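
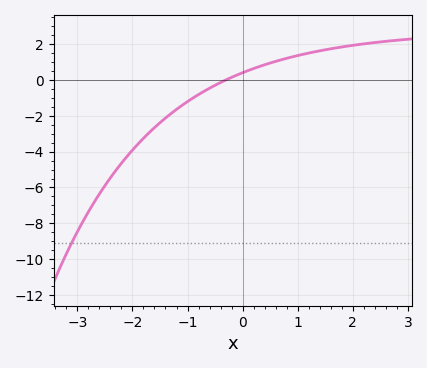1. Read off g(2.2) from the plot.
2.01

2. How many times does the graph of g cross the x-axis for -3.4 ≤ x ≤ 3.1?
1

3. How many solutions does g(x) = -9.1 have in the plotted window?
1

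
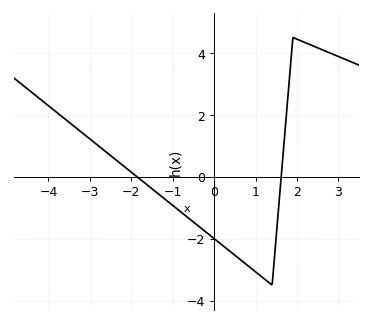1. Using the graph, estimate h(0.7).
-2.75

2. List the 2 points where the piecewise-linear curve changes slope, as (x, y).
(1.4, -3.5); (1.9, 4.5)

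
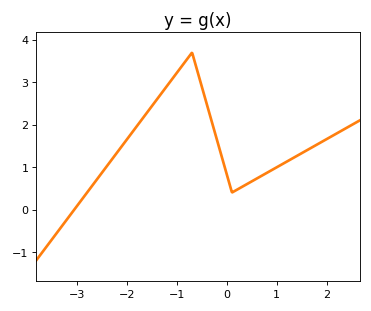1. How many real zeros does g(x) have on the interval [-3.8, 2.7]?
1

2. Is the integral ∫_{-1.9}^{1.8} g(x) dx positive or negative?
positive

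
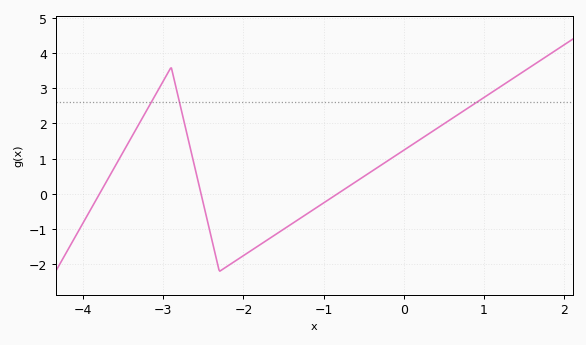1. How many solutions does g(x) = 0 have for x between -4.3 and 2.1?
3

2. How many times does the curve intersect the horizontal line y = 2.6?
3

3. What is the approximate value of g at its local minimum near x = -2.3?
-2.2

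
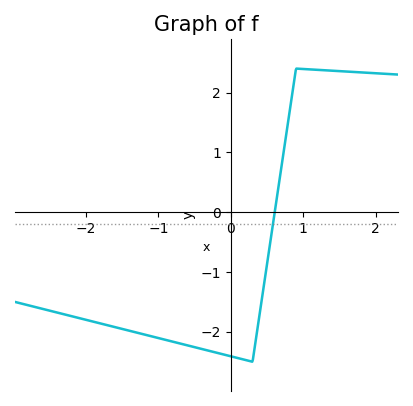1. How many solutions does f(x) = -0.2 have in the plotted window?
1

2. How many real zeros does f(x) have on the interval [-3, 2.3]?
1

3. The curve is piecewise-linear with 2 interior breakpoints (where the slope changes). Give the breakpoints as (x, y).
(0.3, -2.5); (0.9, 2.4)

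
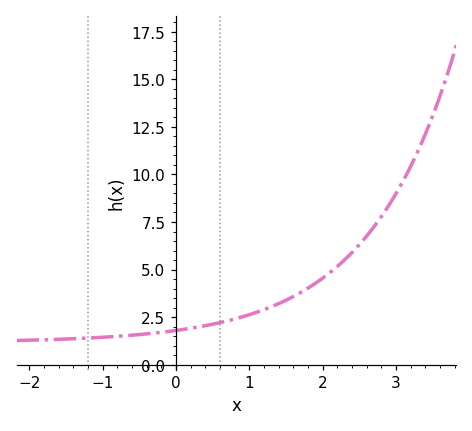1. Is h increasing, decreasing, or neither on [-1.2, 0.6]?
increasing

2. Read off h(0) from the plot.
1.8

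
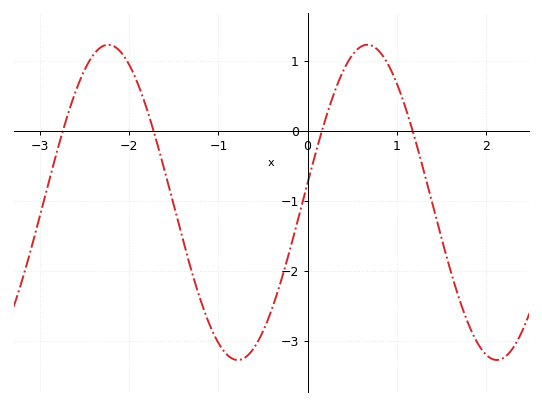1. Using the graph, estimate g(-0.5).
-2.86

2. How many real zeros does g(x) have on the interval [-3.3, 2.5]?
4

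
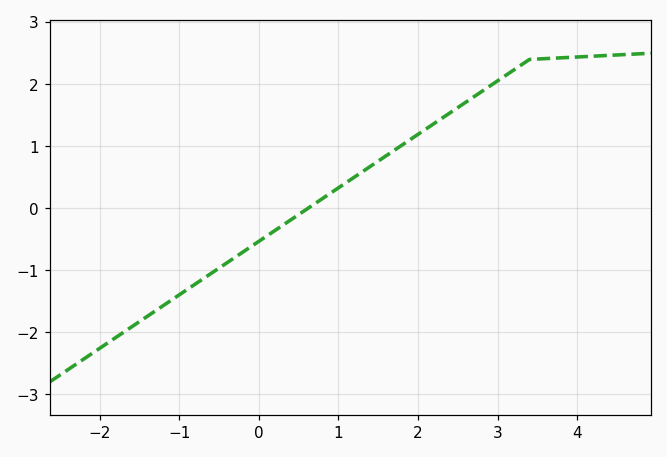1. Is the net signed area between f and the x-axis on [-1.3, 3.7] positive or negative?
positive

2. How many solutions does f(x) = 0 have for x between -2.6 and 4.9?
1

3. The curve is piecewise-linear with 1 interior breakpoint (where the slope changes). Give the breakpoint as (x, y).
(3.4, 2.4)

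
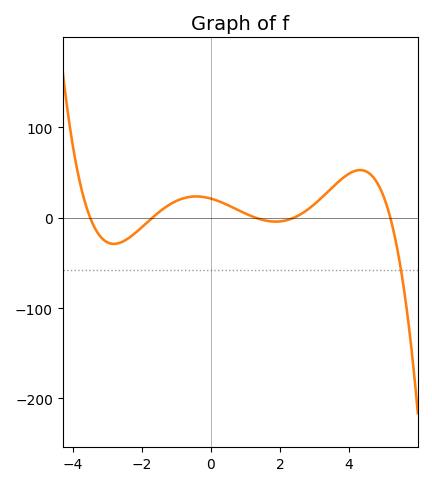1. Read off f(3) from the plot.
20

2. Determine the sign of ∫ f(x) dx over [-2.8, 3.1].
positive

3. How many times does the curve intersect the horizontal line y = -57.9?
1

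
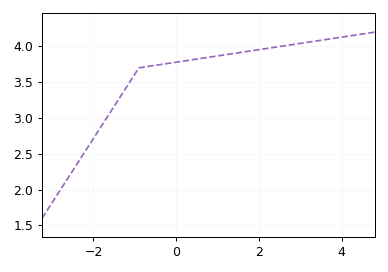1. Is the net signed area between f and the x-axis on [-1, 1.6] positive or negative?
positive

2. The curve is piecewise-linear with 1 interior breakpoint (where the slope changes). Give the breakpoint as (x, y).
(-0.9, 3.7)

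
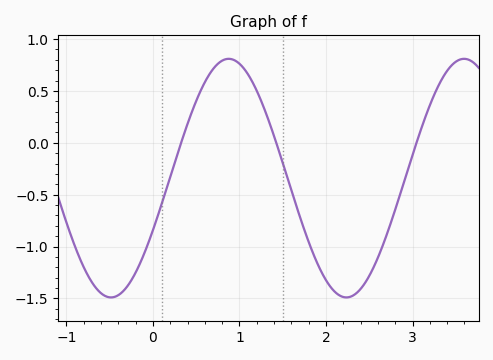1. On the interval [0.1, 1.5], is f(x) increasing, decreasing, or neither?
neither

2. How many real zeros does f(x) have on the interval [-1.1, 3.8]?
3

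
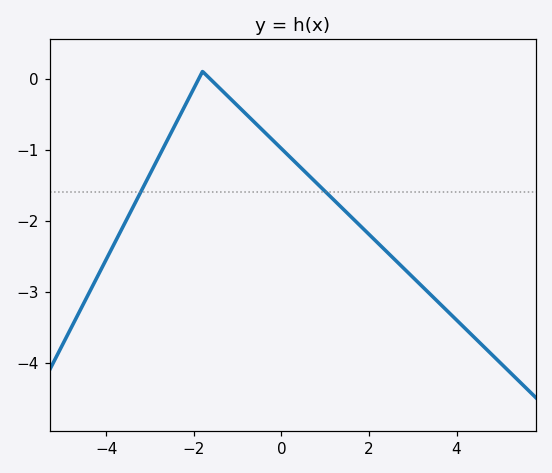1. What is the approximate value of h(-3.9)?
-2.4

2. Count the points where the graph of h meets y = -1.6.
2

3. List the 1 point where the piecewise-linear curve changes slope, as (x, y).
(-1.8, 0.1)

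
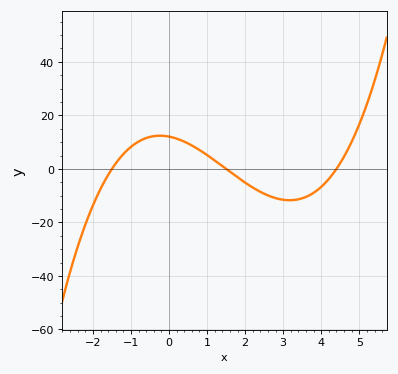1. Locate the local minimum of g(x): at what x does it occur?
3.17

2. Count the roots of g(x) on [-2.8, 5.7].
3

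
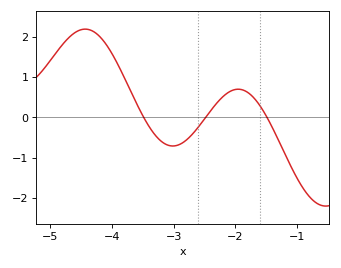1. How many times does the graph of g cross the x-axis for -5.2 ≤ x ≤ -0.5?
3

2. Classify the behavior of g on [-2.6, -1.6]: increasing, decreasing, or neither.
neither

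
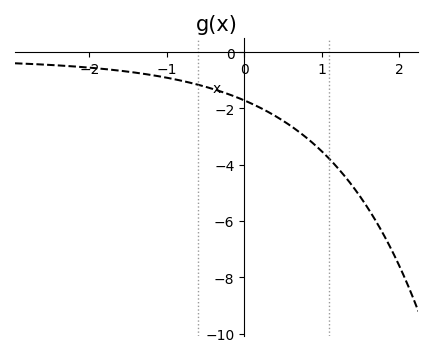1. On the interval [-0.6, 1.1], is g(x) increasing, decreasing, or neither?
decreasing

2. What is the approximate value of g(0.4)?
-2.2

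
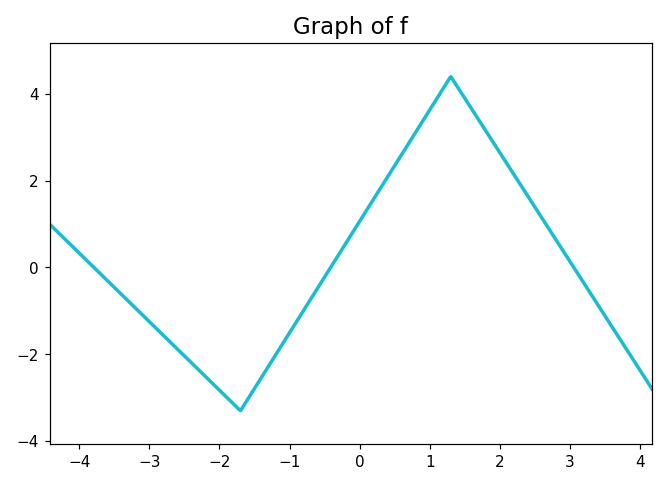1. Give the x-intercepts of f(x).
-3.79, -0.414, 3.06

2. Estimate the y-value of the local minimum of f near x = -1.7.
-3.3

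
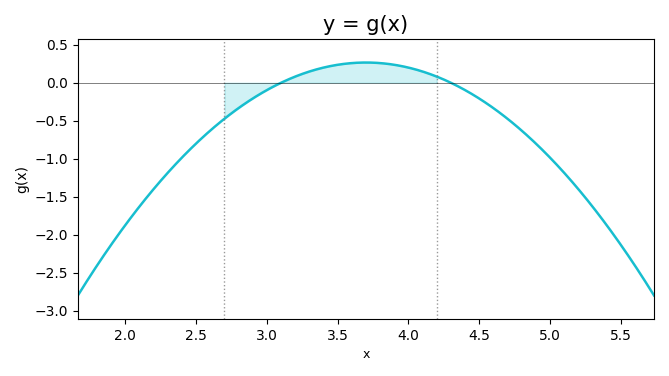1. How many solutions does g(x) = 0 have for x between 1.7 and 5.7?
2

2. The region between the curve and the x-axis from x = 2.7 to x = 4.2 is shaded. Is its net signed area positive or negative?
positive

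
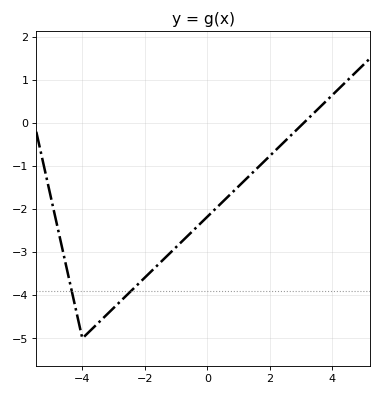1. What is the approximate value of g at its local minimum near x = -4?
-5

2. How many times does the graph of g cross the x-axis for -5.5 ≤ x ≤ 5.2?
1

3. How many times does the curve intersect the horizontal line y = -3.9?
2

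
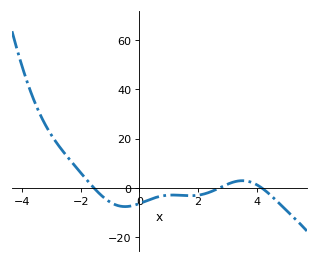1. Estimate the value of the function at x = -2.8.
17.8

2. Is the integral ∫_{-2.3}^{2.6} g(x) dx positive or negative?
negative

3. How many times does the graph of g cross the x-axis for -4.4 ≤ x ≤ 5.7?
3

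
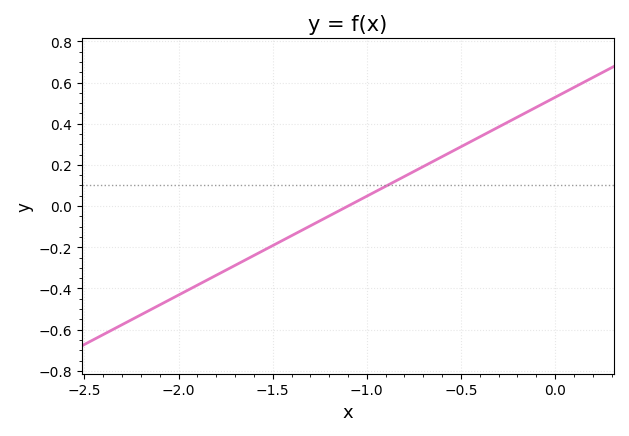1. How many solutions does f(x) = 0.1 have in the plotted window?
1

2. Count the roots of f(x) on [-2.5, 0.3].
1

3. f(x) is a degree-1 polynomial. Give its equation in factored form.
y = 0.48(x + 1.1)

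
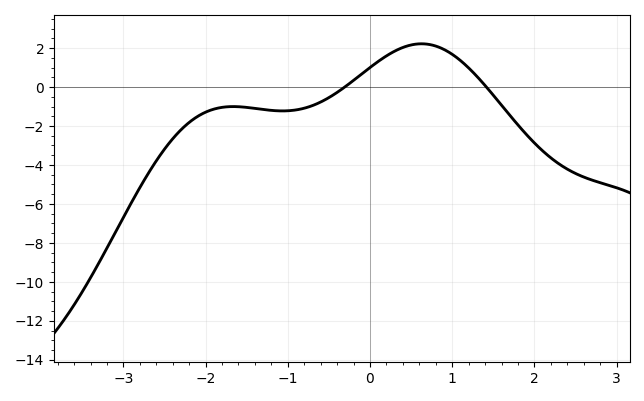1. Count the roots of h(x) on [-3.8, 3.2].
2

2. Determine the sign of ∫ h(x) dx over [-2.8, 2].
negative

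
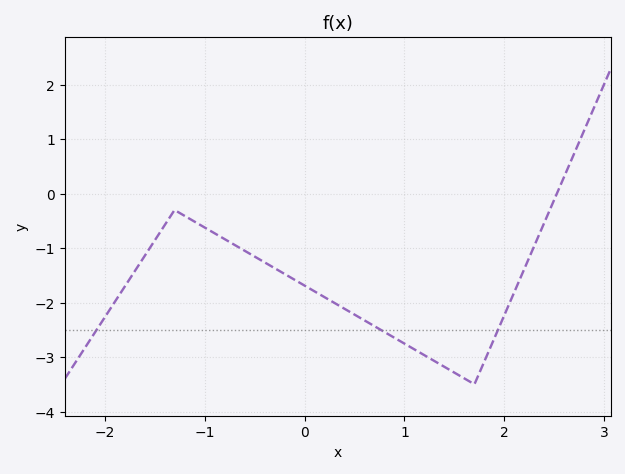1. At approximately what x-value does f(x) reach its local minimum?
1.7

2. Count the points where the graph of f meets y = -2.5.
3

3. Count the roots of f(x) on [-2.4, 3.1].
1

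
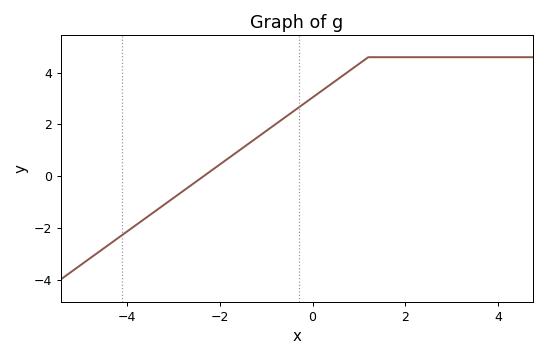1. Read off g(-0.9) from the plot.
1.87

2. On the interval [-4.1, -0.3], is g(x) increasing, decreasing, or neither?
increasing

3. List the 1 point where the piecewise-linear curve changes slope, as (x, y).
(1.2, 4.6)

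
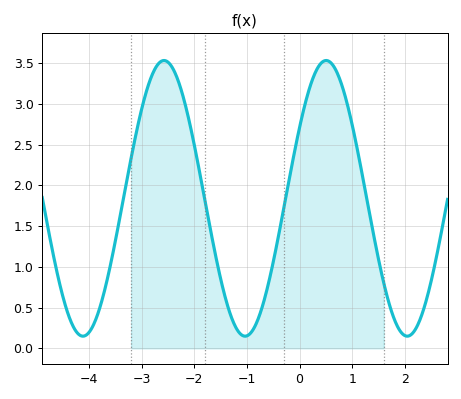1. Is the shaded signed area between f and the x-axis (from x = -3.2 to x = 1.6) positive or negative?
positive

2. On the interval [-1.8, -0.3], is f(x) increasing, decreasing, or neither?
neither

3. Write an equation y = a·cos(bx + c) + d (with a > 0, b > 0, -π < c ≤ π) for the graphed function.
y = 1.69cos(2.04x - 1.03) + 1.84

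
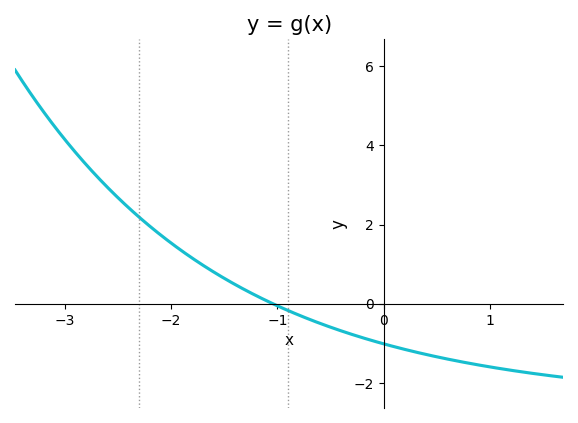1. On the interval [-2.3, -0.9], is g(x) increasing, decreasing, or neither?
decreasing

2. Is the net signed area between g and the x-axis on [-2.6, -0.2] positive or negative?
positive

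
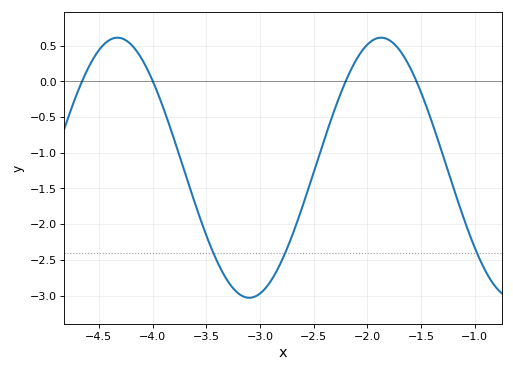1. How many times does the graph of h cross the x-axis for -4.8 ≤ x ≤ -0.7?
4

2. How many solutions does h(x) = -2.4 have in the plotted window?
3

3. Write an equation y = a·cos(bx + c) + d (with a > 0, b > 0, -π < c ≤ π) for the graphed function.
y = 1.82cos(2.56x - 1.49) - 1.21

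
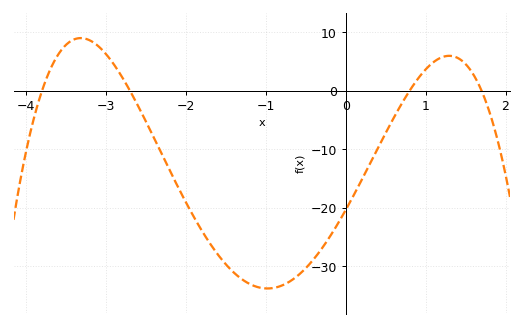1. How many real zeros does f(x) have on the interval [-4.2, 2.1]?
4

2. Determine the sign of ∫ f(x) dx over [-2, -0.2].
negative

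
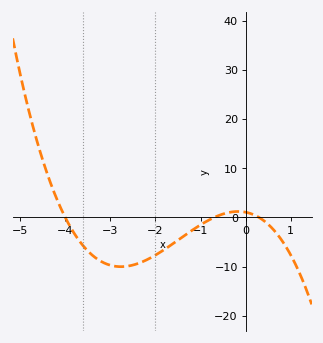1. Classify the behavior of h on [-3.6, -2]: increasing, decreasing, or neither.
neither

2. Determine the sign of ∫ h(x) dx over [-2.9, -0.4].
negative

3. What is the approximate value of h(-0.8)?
-0.451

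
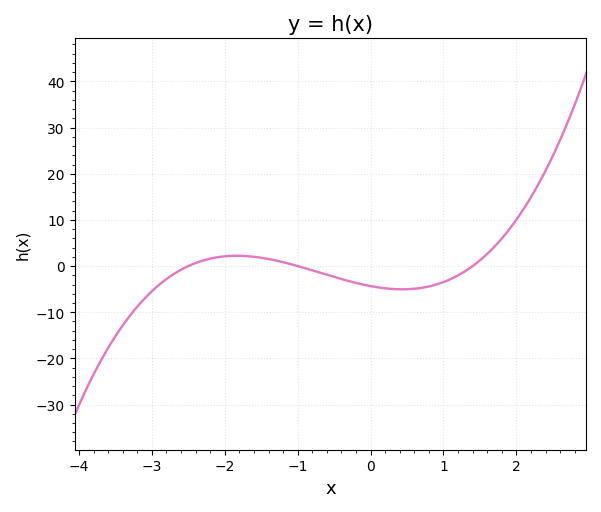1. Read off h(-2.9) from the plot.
-4.05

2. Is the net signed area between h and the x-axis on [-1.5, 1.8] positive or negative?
negative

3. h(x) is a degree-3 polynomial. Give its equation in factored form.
y = 1.24(x + 2.5)(x + 1)(x - 1.4)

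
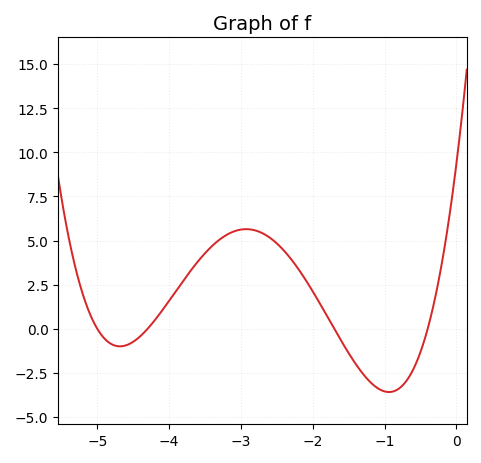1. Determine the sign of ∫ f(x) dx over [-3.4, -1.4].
positive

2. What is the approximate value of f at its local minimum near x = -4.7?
-0.993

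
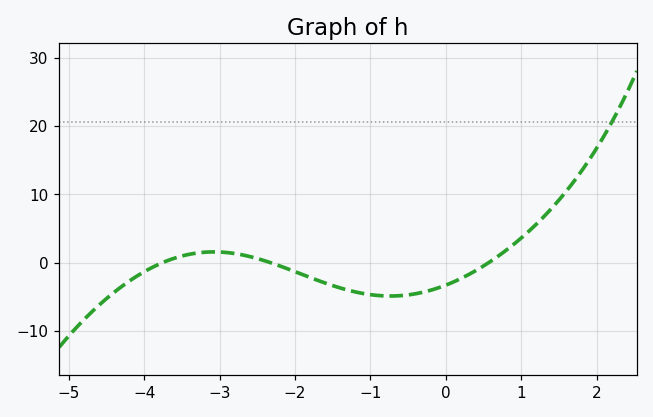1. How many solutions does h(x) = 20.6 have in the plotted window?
1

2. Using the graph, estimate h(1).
3.61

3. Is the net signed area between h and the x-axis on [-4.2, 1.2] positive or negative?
negative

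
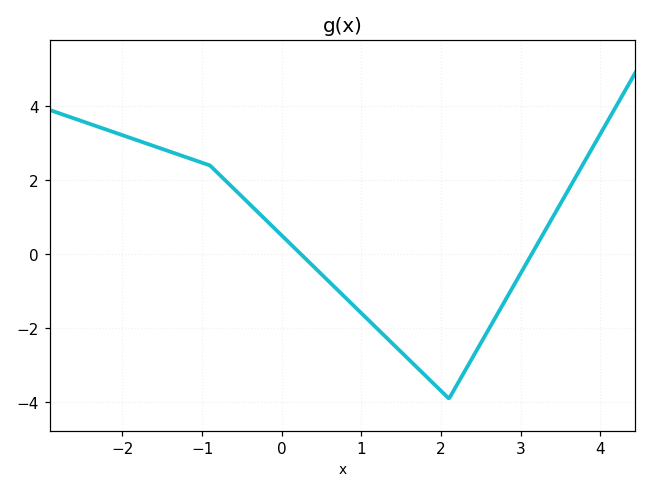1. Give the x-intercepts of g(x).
0.243, 3.14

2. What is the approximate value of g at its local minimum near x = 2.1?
-3.9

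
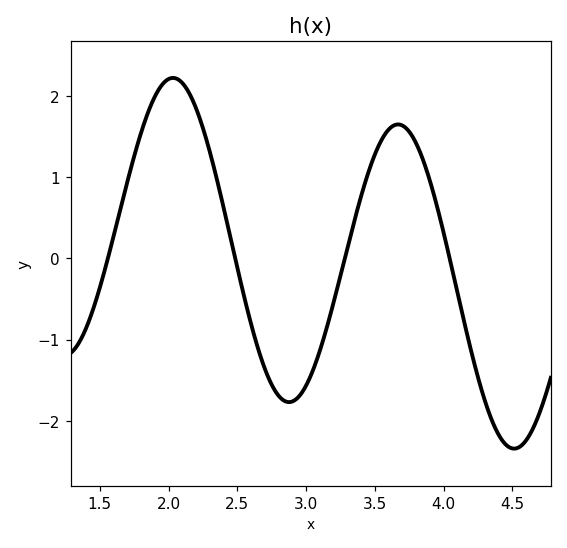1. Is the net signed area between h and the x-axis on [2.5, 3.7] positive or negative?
negative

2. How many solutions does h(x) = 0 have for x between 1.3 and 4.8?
4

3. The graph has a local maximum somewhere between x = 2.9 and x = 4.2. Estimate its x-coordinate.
3.65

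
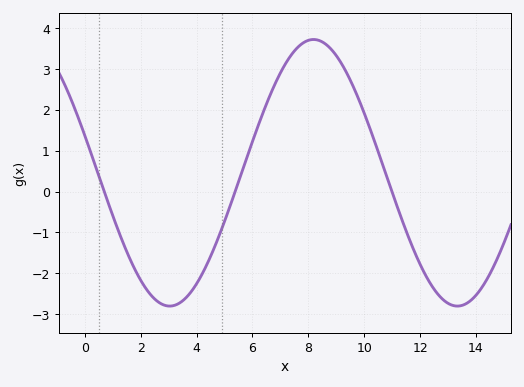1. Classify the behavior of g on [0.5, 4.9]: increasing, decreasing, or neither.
neither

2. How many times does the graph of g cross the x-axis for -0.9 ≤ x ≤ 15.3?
3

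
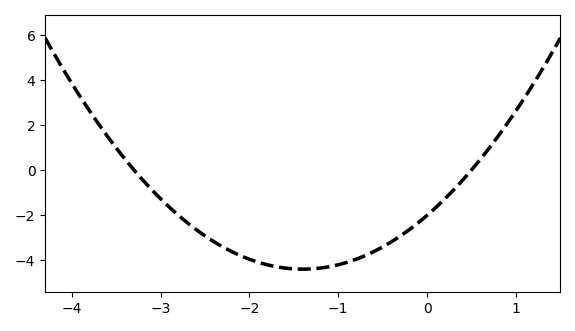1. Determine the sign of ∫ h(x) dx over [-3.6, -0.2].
negative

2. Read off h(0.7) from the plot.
1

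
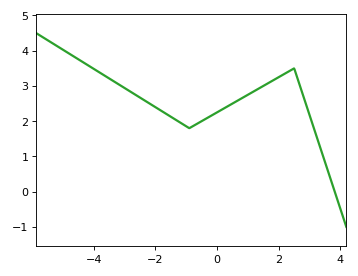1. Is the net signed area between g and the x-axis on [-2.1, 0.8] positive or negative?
positive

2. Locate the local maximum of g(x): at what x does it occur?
2.6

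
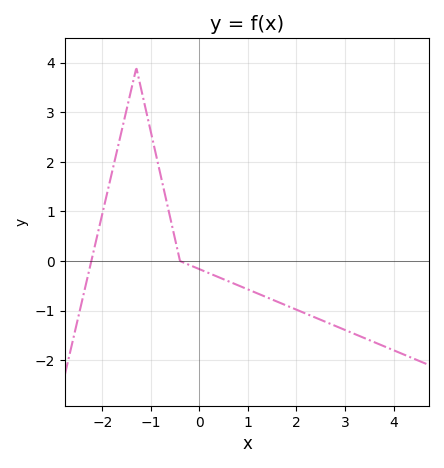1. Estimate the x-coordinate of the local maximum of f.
-1.3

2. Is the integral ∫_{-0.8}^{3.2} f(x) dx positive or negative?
negative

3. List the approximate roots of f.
-2.23, -0.4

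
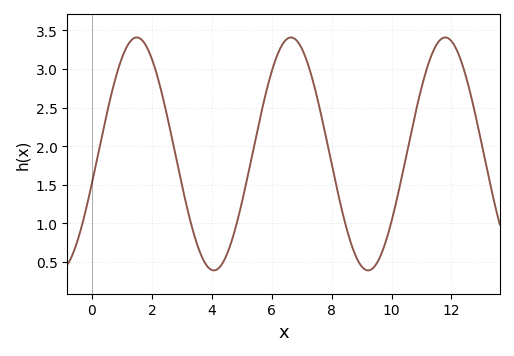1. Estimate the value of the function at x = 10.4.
1.7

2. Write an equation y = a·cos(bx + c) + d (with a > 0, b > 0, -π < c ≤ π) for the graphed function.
y = 1.51cos(1.2x - 1.8) + 1.9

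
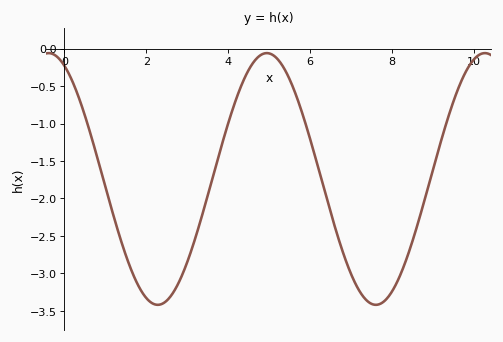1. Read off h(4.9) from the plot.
-0.05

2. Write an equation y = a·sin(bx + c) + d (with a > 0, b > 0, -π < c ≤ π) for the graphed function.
y = 1.68sin(1.2x + 2) - 1.74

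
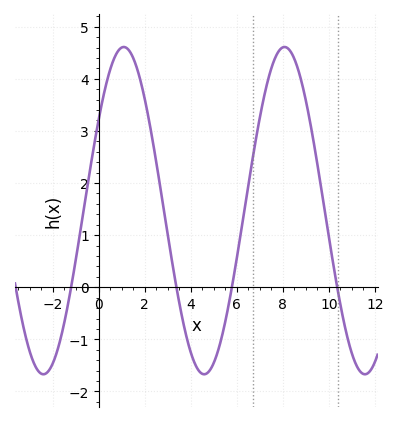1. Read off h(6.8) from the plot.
2.8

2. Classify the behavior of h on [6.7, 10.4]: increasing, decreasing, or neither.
neither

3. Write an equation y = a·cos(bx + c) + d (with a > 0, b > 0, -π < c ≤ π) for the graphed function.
y = 3.14cos(0.9x - 0.98) + 1.47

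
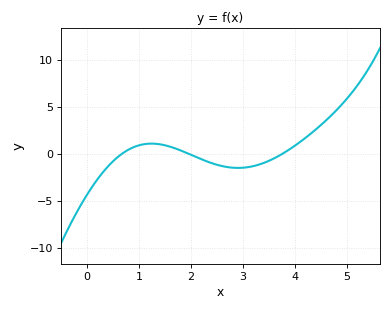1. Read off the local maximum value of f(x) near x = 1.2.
1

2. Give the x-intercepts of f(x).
0.7, 2, 3.8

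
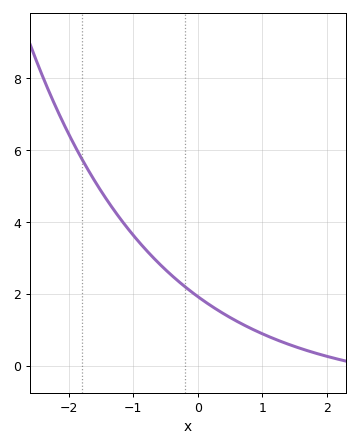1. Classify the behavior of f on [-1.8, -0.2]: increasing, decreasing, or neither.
decreasing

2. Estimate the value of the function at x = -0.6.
2.8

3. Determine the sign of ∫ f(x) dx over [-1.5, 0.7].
positive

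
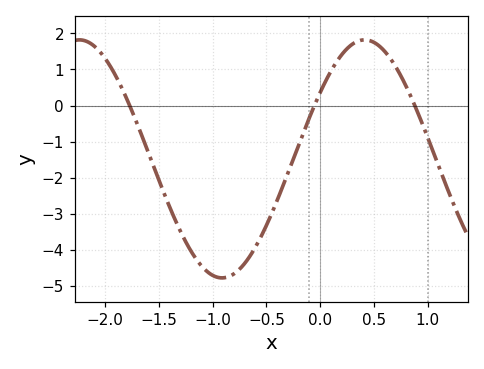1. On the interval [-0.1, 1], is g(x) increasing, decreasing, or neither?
neither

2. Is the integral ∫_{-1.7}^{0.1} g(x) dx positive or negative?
negative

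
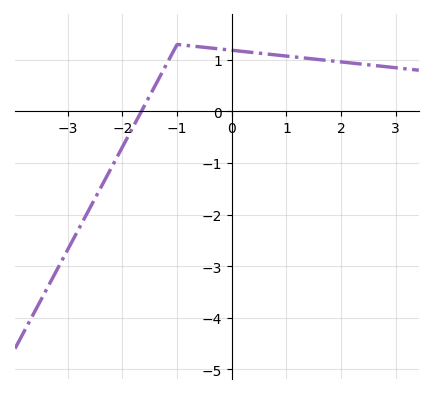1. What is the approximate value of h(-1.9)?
-0.492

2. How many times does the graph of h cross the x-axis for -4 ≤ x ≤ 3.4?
1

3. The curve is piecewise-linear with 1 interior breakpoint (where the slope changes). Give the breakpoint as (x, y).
(-1, 1.3)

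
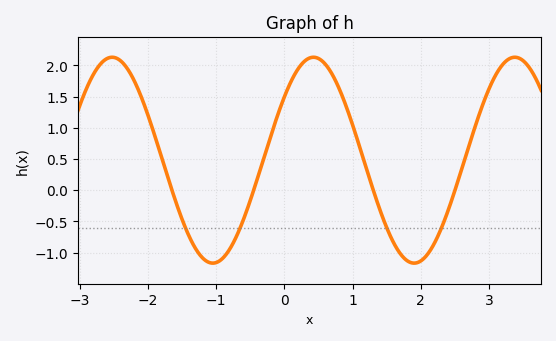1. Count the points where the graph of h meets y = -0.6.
4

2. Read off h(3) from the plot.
1.65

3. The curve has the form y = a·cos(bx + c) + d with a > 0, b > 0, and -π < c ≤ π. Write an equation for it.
y = 1.65cos(2.1x - 0.91) + 0.48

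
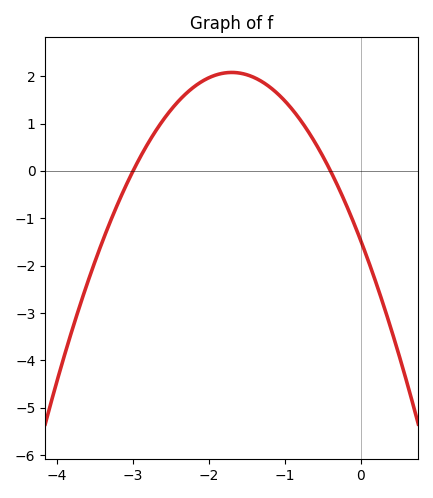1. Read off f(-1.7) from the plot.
2.08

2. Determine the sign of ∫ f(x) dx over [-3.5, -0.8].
positive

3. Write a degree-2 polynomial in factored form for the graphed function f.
y = -1.23(x + 3)(x + 0.4)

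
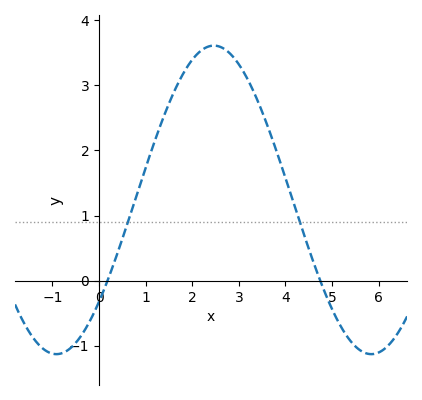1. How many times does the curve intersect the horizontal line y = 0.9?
2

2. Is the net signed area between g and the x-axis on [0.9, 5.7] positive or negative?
positive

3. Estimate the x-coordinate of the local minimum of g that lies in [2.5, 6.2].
5.84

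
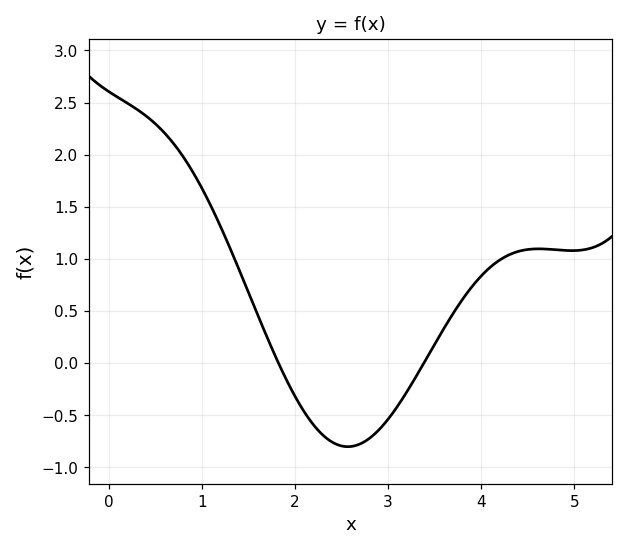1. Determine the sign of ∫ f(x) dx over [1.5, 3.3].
negative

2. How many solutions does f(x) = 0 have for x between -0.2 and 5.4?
2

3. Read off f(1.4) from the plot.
0.9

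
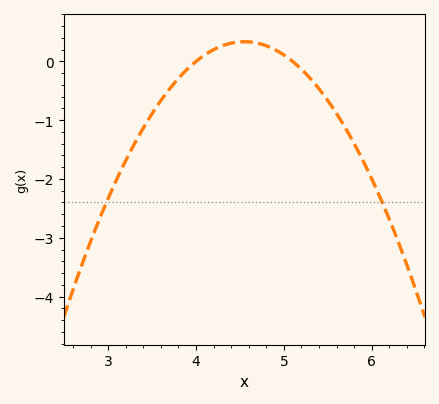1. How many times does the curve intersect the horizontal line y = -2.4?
2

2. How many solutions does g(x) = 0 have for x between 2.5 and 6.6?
2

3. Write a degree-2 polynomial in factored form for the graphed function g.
y = -1.11(x - 4)(x - 5.1)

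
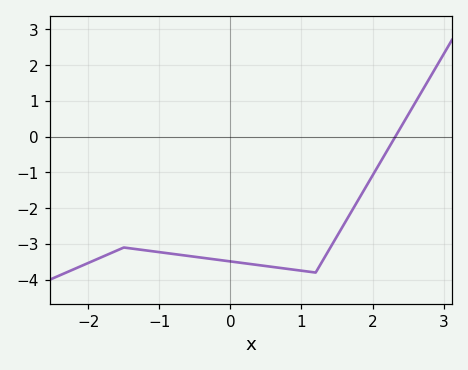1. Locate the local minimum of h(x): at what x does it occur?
1.2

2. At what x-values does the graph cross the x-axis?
2.3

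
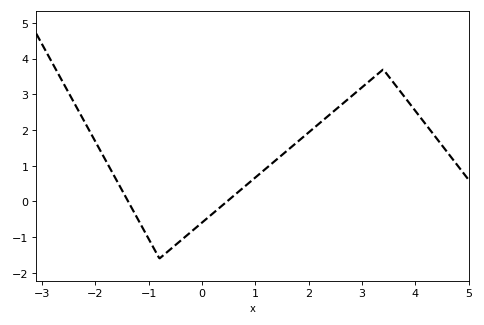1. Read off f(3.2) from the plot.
3.4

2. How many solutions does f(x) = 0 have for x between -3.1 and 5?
2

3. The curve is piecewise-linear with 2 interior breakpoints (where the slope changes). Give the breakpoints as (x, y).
(-0.8, -1.6); (3.4, 3.7)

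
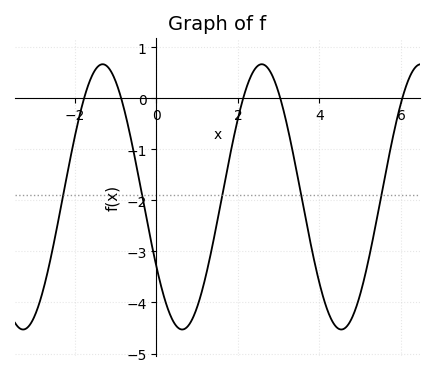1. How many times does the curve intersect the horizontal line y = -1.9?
5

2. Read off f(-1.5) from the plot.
0.6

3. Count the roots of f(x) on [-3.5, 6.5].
5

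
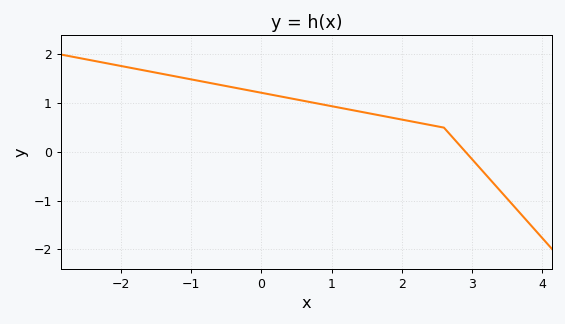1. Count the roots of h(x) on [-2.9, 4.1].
1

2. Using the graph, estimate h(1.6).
0.8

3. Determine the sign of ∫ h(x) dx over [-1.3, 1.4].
positive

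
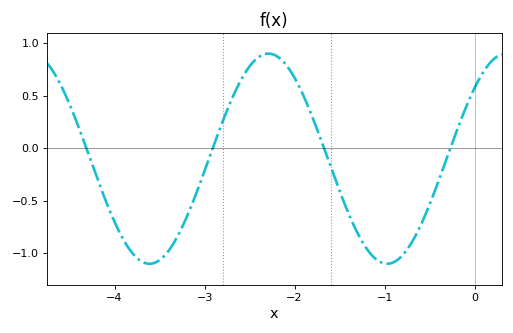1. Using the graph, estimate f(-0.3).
-0.05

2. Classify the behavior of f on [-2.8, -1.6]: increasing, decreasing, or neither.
neither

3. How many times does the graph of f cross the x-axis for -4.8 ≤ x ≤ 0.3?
4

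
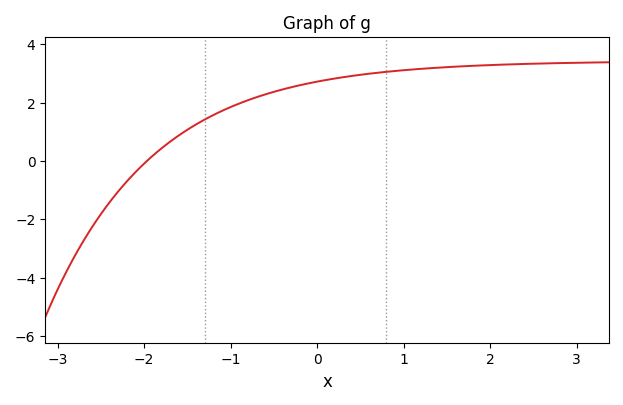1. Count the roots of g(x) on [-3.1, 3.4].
1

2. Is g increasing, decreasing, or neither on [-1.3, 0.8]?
increasing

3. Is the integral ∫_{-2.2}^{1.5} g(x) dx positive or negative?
positive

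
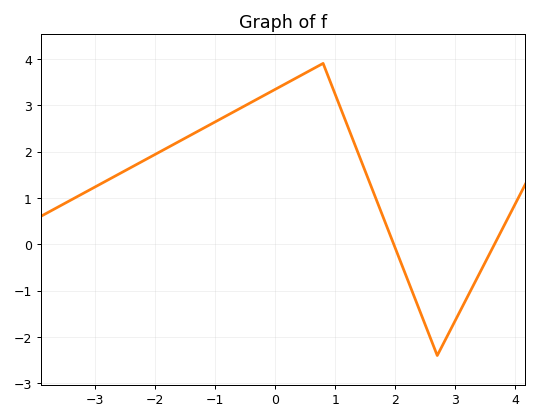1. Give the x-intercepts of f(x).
1.98, 3.65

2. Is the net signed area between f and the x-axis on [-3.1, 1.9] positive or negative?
positive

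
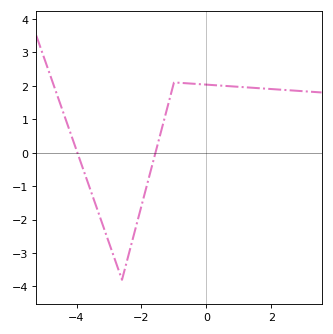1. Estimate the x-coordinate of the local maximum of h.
-1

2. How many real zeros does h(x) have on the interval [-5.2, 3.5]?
2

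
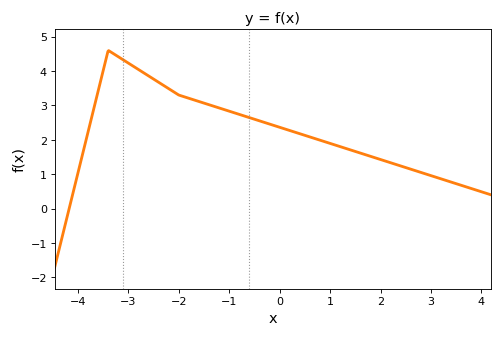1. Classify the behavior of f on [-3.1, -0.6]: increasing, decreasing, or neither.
decreasing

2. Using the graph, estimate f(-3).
4.2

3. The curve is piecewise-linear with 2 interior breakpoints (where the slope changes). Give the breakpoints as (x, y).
(-3.4, 4.6); (-2, 3.3)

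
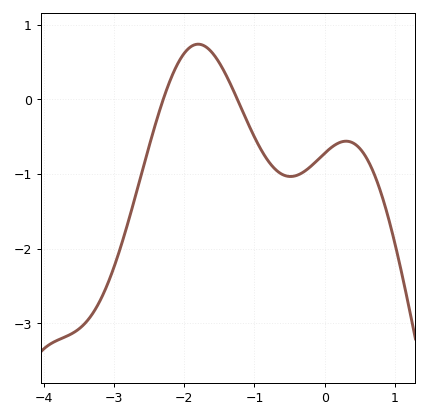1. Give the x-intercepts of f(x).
-2.3, -1.24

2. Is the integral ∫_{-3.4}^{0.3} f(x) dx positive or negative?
negative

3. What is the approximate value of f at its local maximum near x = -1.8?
0.74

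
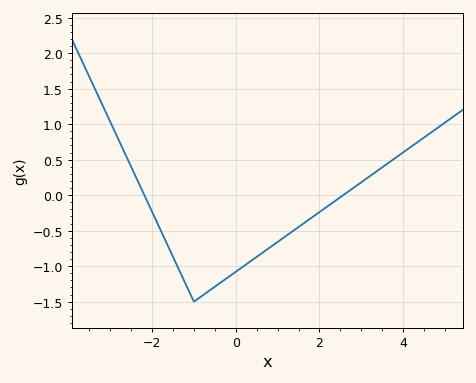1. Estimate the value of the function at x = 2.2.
-0.15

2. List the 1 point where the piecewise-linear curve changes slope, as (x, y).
(-1, -1.5)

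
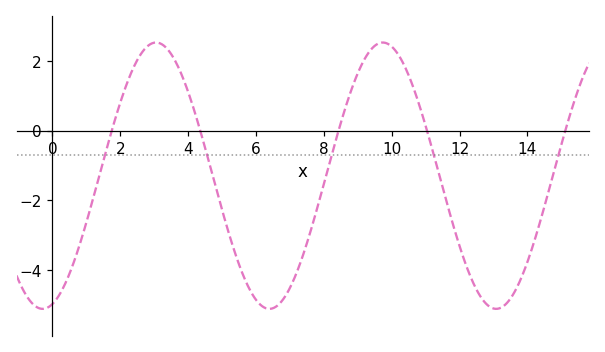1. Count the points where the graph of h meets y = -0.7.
5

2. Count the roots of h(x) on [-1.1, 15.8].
5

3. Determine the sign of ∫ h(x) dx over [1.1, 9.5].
negative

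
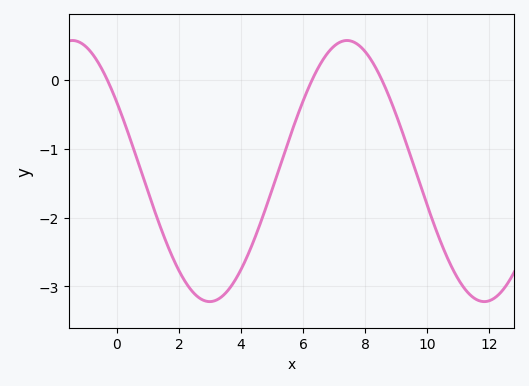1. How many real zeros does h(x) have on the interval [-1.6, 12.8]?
3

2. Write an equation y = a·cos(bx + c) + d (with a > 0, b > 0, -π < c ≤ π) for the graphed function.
y = 1.9cos(0.71x + 1) - 1.32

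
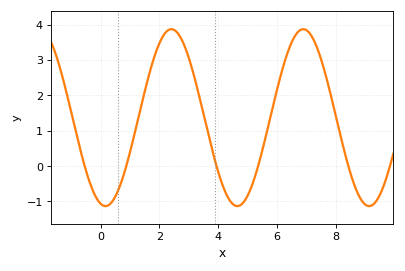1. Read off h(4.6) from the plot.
-1.1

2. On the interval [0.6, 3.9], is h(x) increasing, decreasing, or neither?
neither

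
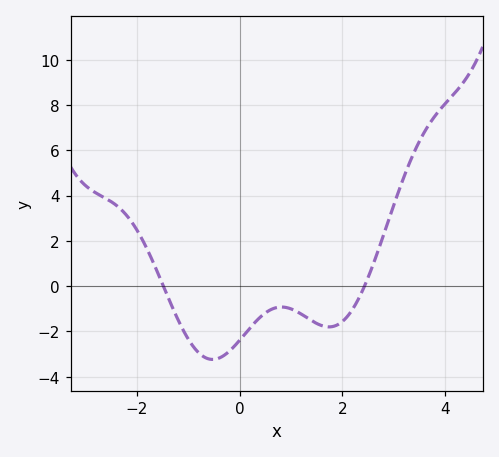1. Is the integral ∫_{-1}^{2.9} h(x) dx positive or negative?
negative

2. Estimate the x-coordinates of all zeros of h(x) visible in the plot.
-1.4, 2.4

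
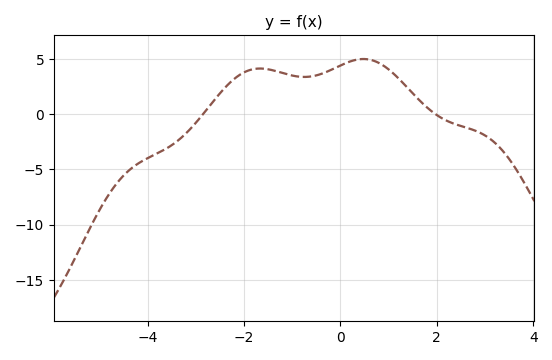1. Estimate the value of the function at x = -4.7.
-6.5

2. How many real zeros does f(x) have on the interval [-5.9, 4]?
2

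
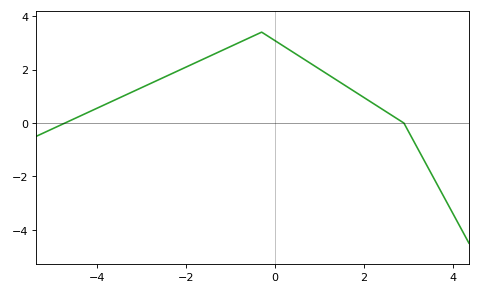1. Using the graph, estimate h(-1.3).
2.6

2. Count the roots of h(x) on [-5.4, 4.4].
2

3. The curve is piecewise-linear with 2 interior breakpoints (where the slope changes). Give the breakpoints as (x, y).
(-0.3, 3.4); (2.9, 0)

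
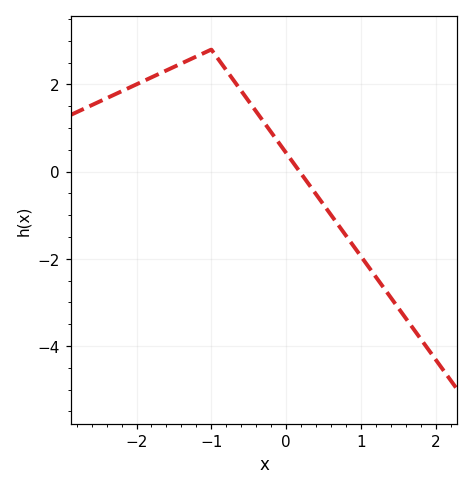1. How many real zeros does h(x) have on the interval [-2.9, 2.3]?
1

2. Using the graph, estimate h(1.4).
-2.89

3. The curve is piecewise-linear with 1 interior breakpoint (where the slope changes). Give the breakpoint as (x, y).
(-1, 2.8)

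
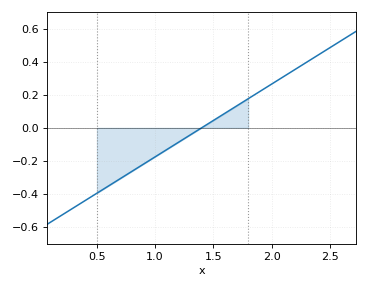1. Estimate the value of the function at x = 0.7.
-0.3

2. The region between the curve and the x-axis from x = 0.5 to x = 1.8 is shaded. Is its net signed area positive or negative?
negative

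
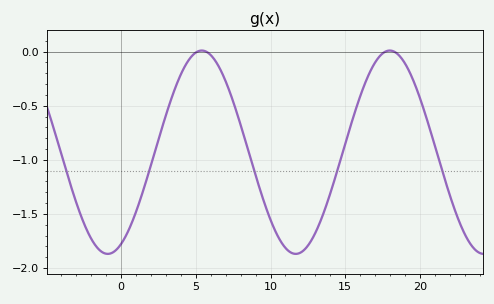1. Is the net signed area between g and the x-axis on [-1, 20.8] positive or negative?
negative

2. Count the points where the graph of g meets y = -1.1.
5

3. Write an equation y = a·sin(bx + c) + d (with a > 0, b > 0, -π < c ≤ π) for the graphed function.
y = 0.94sin(0.5x - 1.13) - 0.93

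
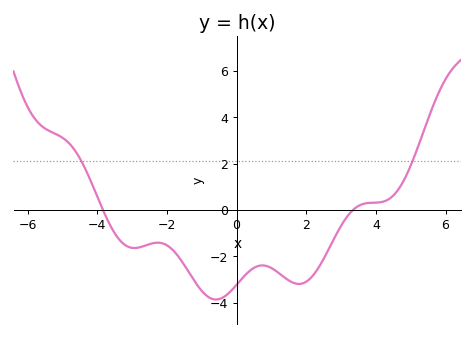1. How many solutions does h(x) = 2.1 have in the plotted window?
2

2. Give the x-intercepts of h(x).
-3.84, 3.34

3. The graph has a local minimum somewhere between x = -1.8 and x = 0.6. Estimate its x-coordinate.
-0.594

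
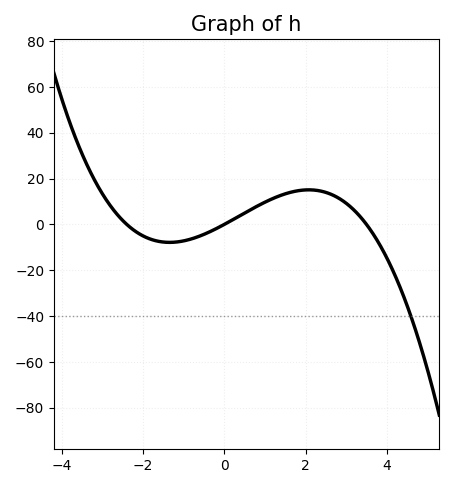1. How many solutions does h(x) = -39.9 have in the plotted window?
1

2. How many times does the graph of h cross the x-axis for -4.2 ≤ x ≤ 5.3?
3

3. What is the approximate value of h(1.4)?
12.7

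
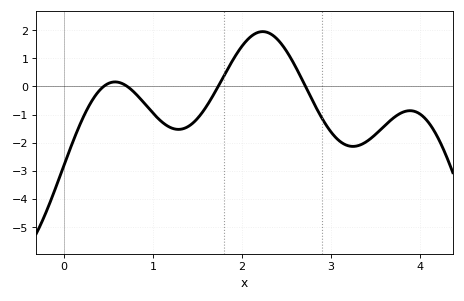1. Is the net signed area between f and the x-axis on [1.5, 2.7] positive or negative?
positive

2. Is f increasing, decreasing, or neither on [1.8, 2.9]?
neither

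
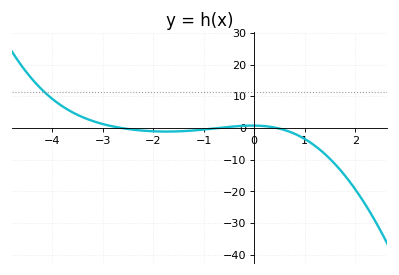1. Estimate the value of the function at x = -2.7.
0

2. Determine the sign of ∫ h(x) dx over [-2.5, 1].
negative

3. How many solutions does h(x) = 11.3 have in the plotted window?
1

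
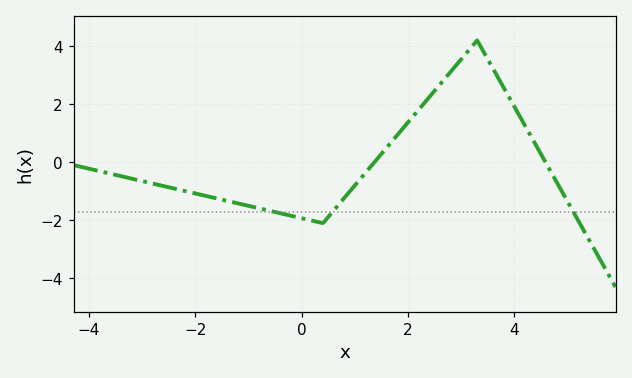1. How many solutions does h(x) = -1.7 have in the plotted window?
3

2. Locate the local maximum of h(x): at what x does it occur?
3.2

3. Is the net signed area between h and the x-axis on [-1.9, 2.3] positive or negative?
negative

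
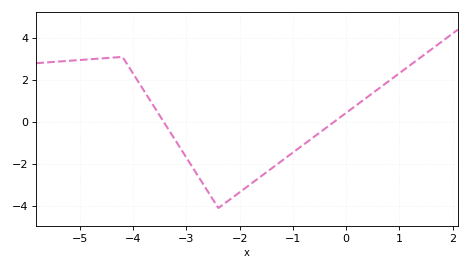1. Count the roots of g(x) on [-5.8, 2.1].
2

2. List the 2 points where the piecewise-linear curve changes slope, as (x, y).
(-4.2, 3.1); (-2.4, -4.1)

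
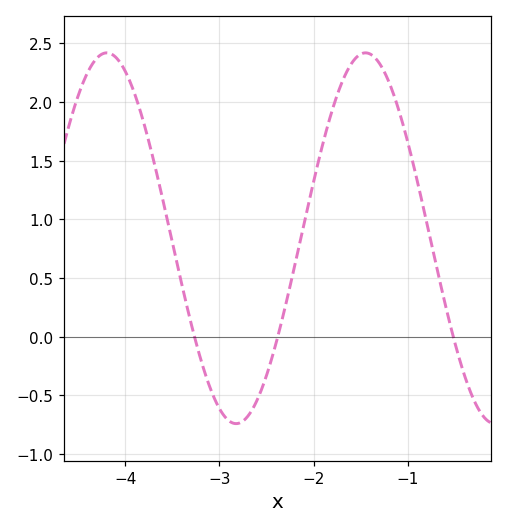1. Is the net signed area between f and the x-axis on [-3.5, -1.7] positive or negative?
positive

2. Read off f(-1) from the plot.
1.65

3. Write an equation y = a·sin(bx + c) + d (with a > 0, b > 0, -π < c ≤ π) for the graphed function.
y = 1.58sin(2.3x - 1.4) + 0.84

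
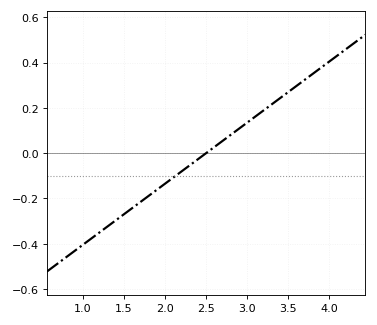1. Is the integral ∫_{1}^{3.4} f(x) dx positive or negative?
negative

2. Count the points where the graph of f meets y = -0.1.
1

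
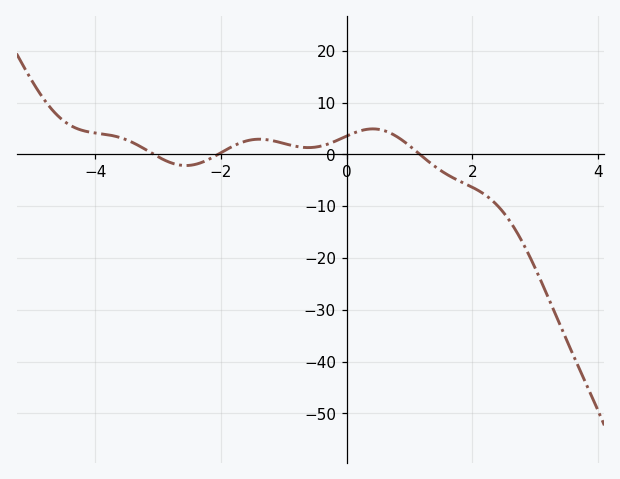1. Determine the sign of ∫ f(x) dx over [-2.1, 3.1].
negative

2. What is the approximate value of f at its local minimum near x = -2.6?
-2.13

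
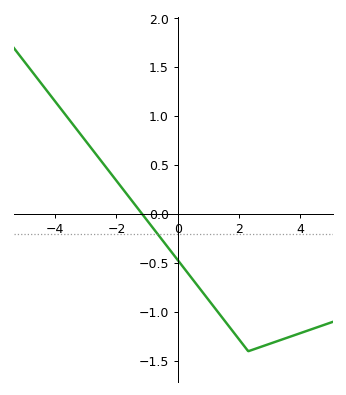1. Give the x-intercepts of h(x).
-1.2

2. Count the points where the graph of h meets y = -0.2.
1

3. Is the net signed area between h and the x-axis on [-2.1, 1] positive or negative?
negative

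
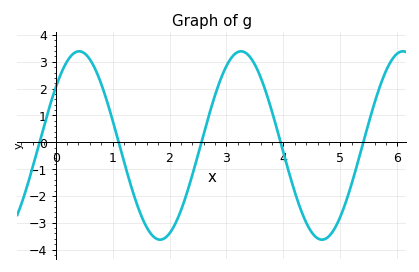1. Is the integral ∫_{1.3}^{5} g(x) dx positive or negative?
negative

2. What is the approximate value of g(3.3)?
3.37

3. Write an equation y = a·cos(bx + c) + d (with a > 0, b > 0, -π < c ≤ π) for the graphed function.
y = 3.51cos(2.21x - 0.912) - 0.12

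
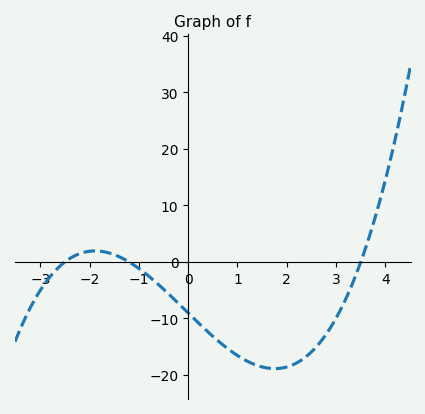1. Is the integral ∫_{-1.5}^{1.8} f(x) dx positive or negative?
negative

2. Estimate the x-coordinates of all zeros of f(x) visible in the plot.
-2.4, -1.2, 3.6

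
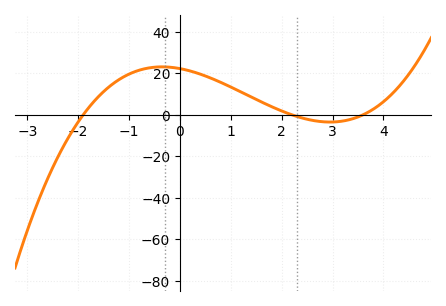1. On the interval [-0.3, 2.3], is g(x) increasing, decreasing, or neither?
decreasing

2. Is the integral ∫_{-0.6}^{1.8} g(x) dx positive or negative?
positive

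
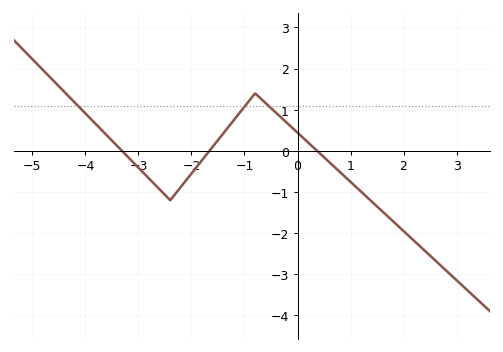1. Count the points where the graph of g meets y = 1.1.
3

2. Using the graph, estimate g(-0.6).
1.16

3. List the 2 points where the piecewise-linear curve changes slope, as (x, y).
(-2.4, -1.2); (-0.8, 1.4)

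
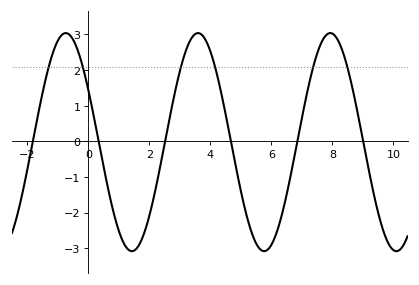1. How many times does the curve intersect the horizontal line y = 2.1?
6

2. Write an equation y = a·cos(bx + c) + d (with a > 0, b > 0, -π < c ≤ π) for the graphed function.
y = 3.06cos(1.4x + 1.1) - 0.02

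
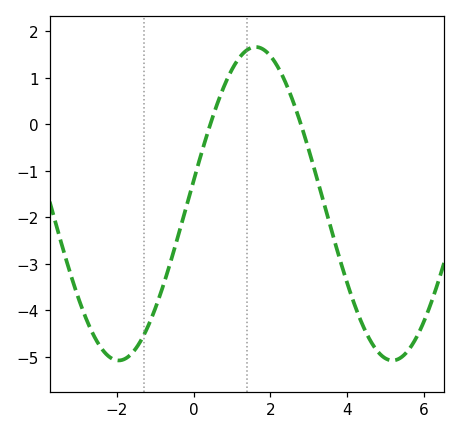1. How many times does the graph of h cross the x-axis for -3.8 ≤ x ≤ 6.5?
2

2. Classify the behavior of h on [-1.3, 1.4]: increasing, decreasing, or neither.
increasing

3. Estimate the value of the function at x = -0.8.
-3.49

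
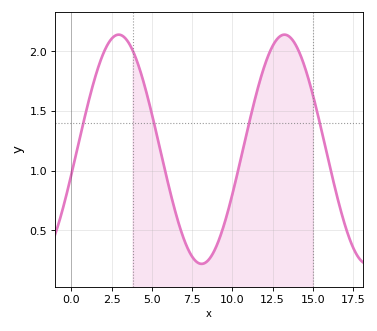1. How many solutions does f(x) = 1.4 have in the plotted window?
4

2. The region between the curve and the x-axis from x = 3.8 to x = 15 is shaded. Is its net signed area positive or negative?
positive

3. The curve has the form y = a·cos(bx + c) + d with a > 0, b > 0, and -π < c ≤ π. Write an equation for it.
y = 0.96cos(0.61x - 1.8) + 1.18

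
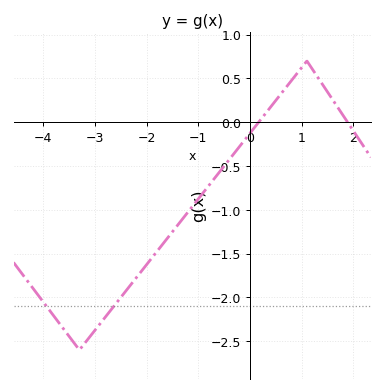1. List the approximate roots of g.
0.2, 1.9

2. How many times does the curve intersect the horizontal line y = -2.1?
2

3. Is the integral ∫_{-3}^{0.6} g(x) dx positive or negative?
negative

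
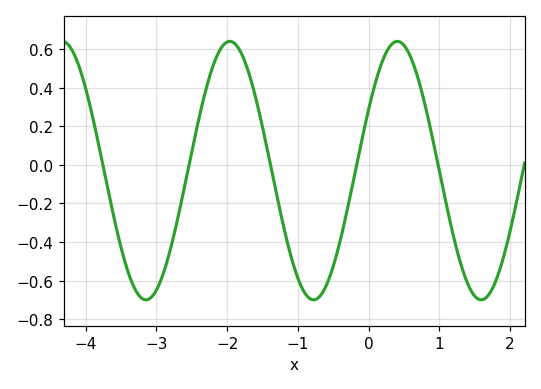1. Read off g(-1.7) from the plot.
0.484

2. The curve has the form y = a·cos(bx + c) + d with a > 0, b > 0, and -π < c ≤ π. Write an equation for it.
y = 0.67cos(2.65x - 1.08) - 0.03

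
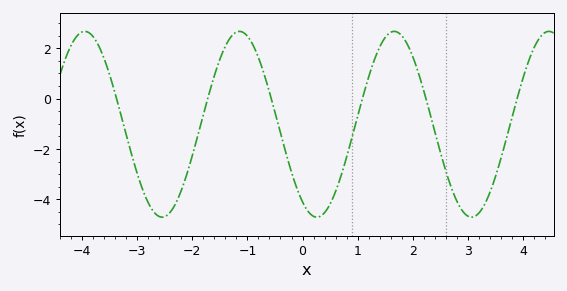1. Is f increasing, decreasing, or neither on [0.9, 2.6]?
neither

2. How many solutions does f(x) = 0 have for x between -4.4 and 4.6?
6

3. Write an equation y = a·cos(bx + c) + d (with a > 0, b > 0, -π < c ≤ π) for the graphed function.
y = 3.69cos(2.24x + 2.56) - 1.02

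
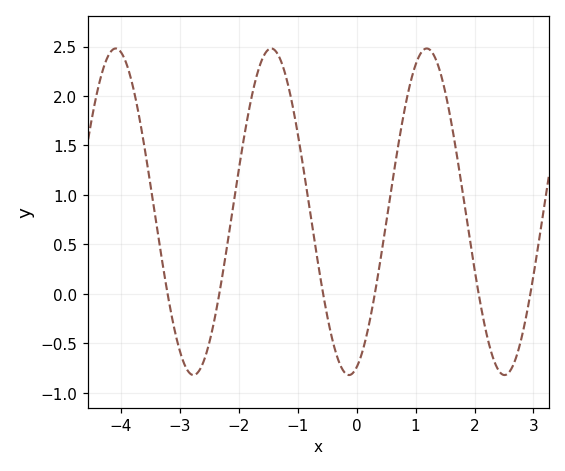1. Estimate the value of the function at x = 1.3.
2.4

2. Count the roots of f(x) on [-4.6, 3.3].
6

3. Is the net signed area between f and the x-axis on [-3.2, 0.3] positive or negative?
positive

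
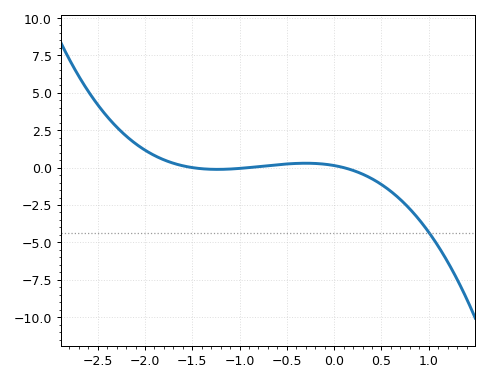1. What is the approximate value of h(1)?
-4.5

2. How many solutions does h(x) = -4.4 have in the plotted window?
1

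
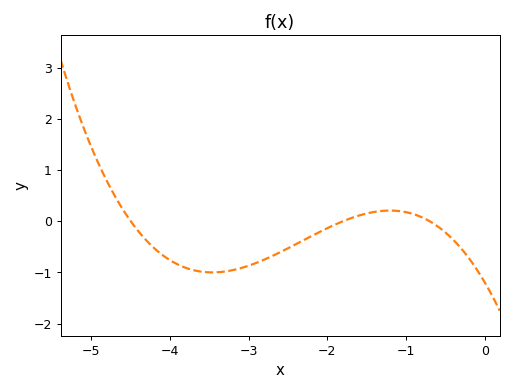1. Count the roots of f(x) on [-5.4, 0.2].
3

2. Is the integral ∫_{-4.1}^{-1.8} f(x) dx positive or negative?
negative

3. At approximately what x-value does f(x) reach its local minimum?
-3.5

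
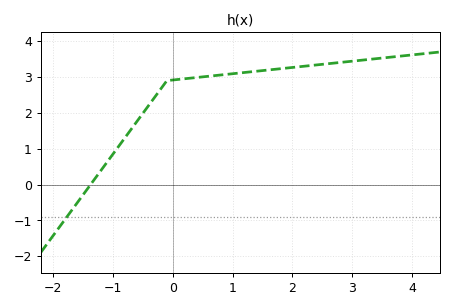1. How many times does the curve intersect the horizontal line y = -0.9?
1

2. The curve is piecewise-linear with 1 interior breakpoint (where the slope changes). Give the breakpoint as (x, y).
(-0.1, 2.9)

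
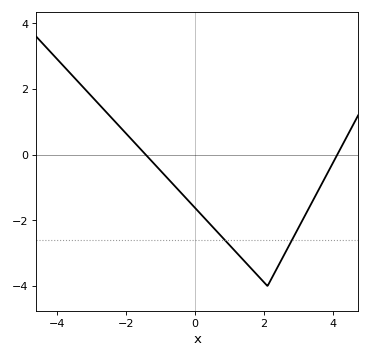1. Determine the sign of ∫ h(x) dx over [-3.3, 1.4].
negative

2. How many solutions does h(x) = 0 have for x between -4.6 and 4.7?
2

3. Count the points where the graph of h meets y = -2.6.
2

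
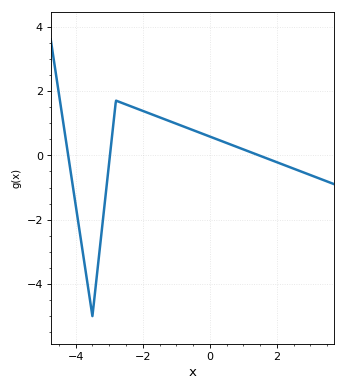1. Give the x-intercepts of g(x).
-4.2, -3, 1.4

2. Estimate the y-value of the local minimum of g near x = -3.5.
-5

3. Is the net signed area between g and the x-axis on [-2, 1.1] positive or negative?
positive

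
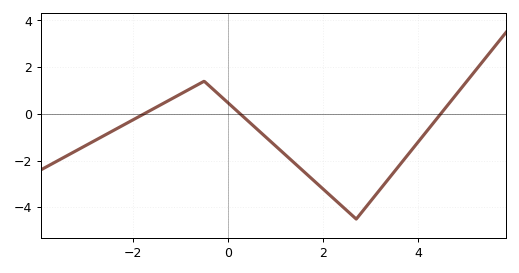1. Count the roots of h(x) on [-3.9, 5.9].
3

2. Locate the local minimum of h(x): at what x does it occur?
2.8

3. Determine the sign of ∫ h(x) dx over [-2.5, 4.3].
negative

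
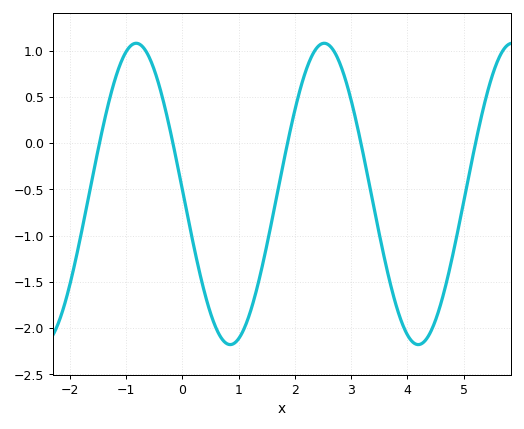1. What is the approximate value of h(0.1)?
-0.8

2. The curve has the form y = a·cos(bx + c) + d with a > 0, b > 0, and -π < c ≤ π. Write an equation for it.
y = 1.63cos(1.9x + 1.5) - 0.55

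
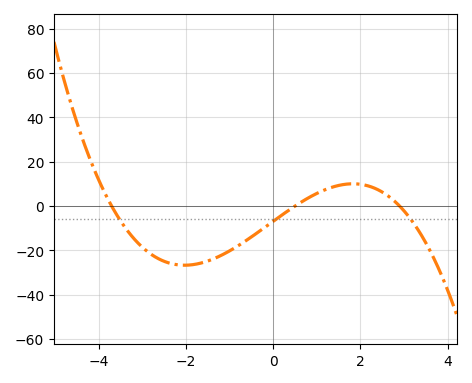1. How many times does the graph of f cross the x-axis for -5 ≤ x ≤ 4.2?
3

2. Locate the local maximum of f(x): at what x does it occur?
1.83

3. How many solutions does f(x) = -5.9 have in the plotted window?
3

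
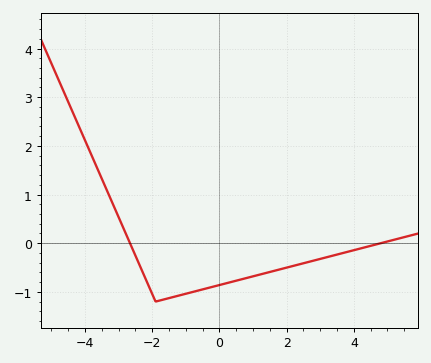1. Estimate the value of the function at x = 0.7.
-0.7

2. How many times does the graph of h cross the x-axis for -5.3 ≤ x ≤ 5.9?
2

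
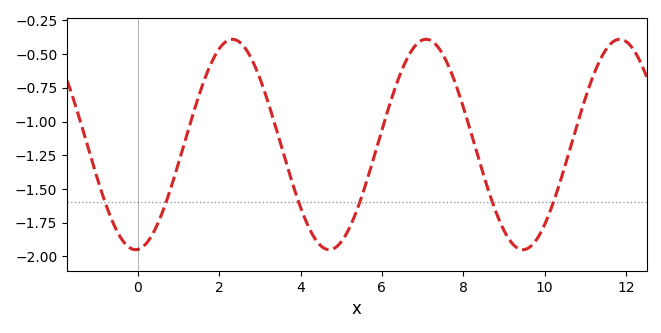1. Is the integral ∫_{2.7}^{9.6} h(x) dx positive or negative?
negative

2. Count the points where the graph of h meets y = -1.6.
6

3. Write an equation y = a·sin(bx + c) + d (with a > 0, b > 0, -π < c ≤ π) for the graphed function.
y = 0.78sin(1.32x - 1.5) - 1.17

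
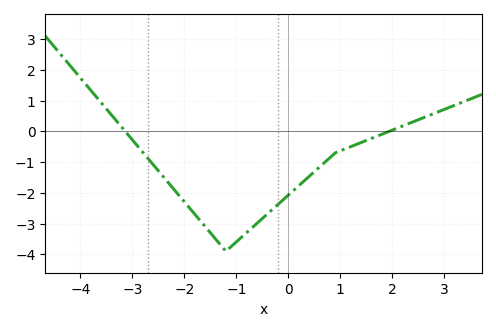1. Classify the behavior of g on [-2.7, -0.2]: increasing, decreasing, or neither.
neither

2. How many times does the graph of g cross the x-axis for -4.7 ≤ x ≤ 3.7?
2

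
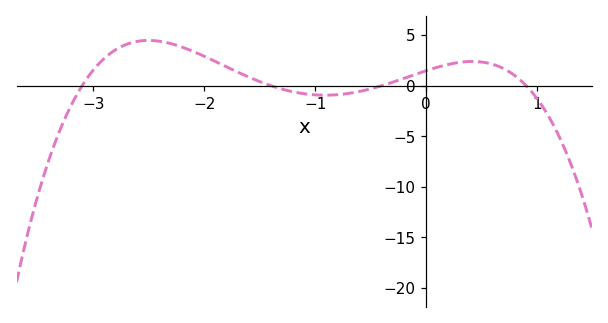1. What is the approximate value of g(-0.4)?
0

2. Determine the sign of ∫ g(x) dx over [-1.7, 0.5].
positive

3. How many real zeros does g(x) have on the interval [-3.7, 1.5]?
4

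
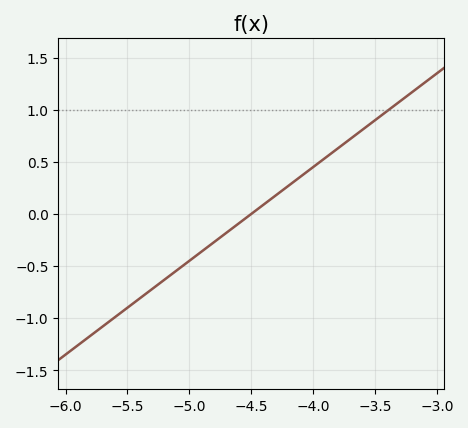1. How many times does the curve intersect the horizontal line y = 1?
1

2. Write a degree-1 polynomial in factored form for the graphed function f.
y = 0.9(x + 4.5)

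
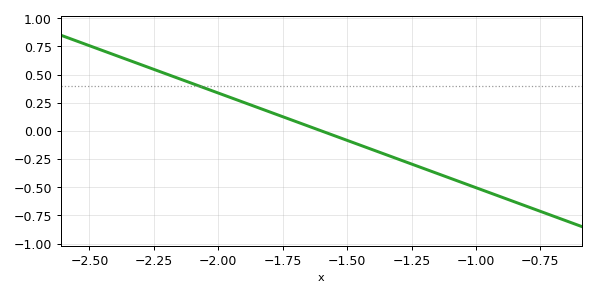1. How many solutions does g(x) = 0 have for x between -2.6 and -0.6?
1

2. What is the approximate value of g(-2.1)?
0.42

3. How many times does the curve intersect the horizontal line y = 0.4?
1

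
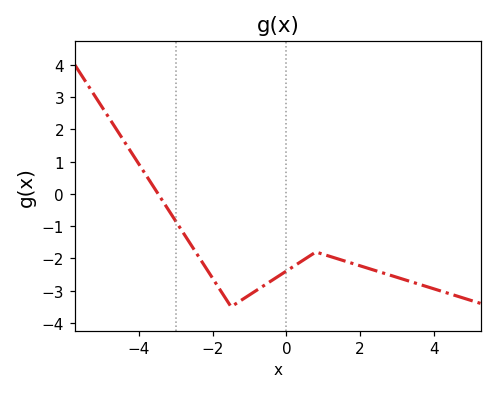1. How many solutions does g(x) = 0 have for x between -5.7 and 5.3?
1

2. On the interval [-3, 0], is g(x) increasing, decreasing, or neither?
neither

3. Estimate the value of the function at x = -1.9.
-2.8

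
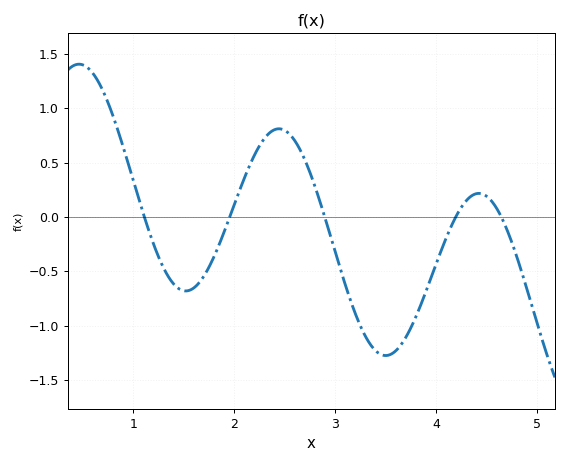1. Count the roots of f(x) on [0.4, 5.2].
5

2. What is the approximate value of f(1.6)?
-0.65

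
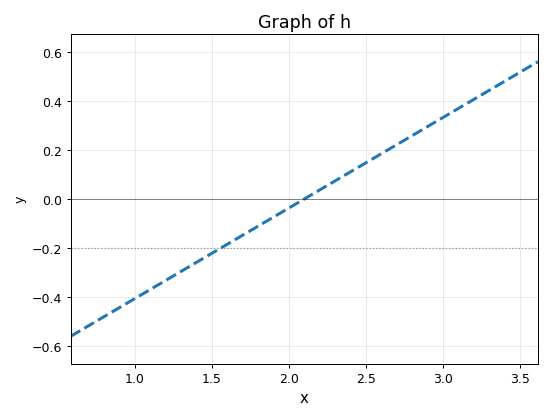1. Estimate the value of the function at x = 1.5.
-0.22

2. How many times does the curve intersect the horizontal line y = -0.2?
1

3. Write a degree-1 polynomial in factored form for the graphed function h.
y = 0.37(x - 2.1)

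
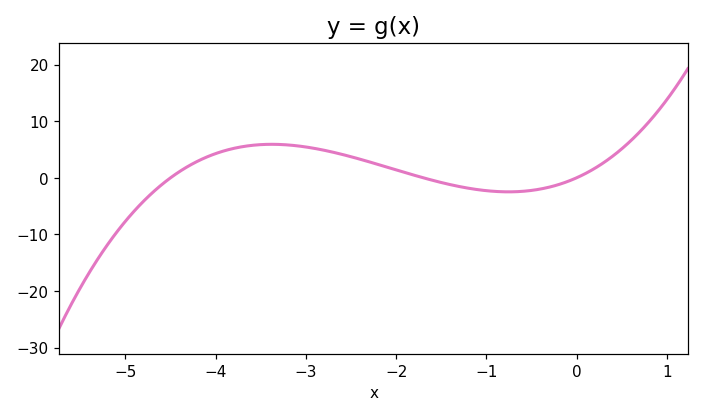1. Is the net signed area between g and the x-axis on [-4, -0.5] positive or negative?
positive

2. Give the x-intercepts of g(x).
-4.5, -1.7, 0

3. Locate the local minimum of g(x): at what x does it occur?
-0.756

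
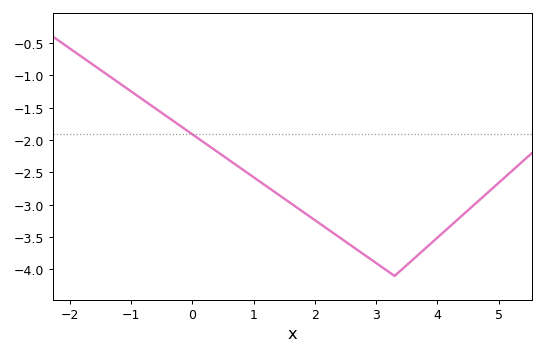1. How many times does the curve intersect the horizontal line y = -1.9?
1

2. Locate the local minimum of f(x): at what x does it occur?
3.3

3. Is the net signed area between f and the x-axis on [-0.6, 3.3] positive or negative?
negative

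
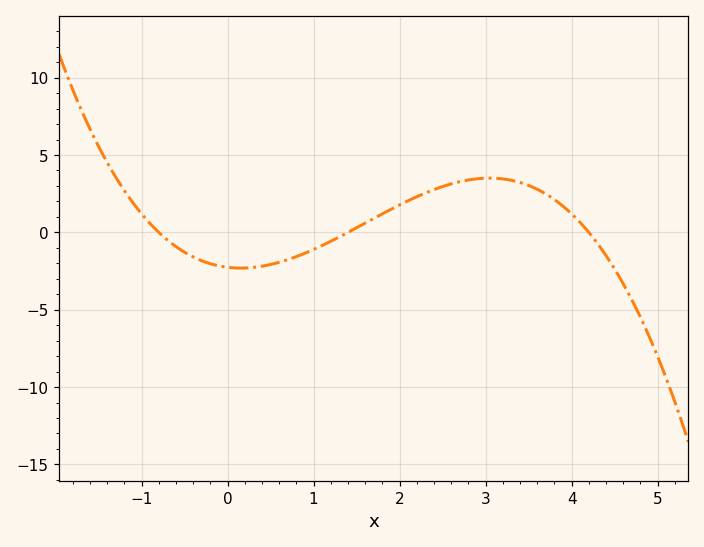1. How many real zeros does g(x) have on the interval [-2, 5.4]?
3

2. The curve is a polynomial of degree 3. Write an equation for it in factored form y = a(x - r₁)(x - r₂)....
y = -0.48(x + 0.8)(x - 1.4)(x - 4.2)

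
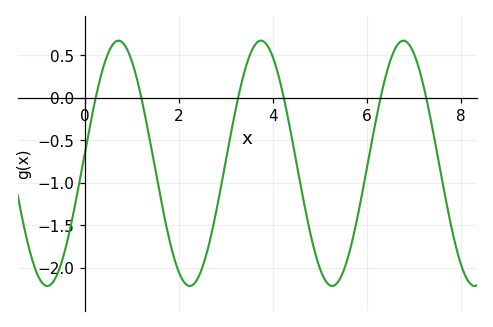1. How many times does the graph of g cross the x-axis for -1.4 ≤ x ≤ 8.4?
6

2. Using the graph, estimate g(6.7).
0.65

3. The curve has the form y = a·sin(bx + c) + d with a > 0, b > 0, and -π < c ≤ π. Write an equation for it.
y = 1.44sin(2.07x + 0.1) - 0.77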